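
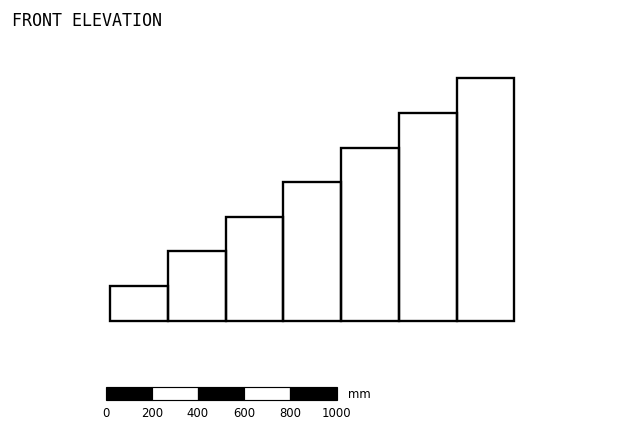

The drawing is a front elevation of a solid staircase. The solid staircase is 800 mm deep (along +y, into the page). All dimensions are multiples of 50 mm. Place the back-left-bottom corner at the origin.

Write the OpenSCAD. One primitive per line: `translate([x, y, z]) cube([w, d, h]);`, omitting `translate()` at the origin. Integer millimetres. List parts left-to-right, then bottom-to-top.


cube([250, 800, 150]);
translate([250, 0, 0]) cube([250, 800, 300]);
translate([500, 0, 0]) cube([250, 800, 450]);
translate([750, 0, 0]) cube([250, 800, 600]);
translate([1000, 0, 0]) cube([250, 800, 750]);
translate([1250, 0, 0]) cube([250, 800, 900]);
translate([1500, 0, 0]) cube([250, 800, 1050]);


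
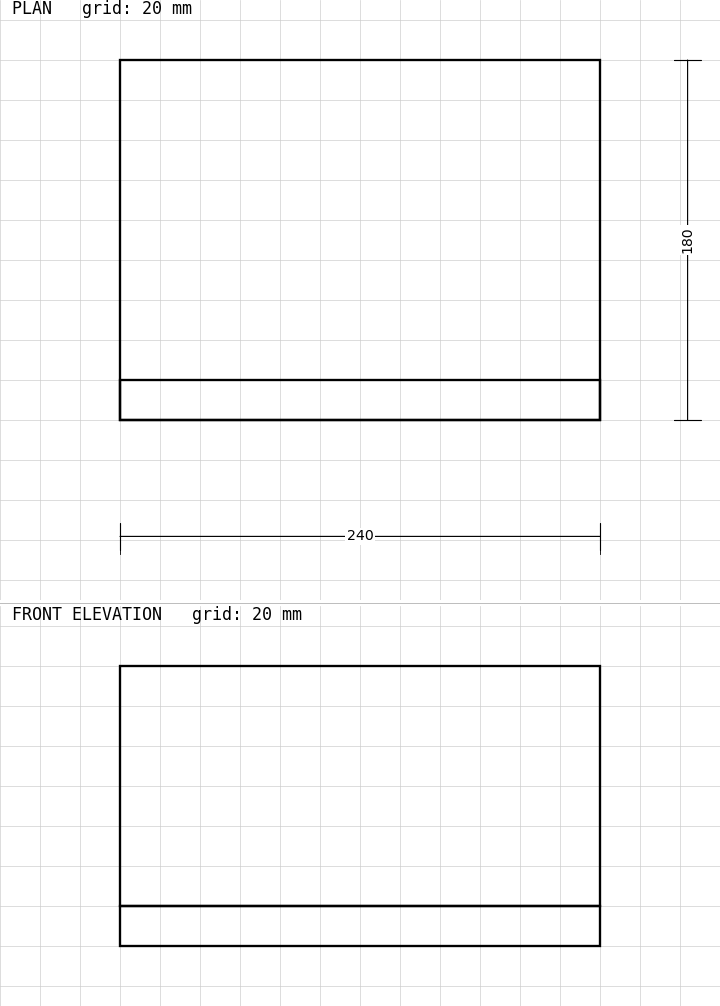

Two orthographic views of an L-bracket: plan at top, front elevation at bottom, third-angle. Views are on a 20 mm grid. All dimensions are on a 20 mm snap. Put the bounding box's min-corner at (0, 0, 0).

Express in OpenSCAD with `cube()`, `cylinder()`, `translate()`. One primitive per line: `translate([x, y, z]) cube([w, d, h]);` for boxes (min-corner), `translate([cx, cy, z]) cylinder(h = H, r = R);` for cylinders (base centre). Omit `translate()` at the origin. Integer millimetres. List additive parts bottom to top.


cube([240, 180, 20]);
translate([0, 0, 20]) cube([240, 20, 120]);


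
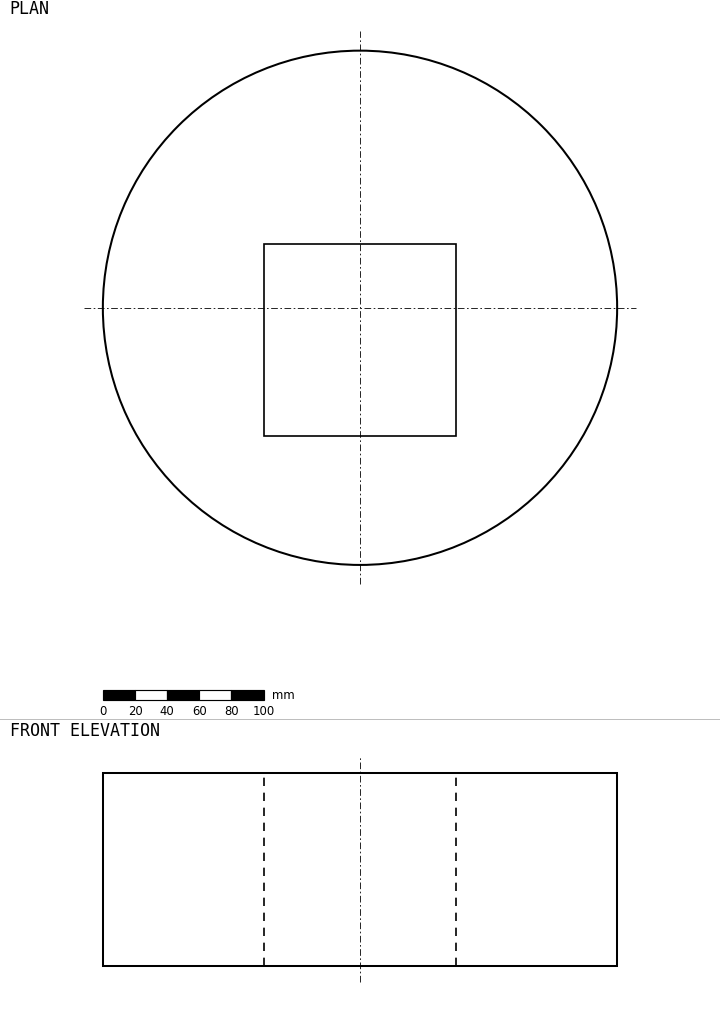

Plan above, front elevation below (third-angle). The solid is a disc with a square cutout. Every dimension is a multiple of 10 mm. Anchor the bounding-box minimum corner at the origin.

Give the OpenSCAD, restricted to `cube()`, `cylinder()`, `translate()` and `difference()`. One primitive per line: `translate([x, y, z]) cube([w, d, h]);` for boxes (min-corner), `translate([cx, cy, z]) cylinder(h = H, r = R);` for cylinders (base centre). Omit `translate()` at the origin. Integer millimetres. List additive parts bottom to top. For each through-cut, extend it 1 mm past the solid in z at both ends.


difference() {
  translate([160, 160, 0]) cylinder(h = 120, r = 160);
  translate([100, 80, -1]) cube([120, 120, 122]);
}


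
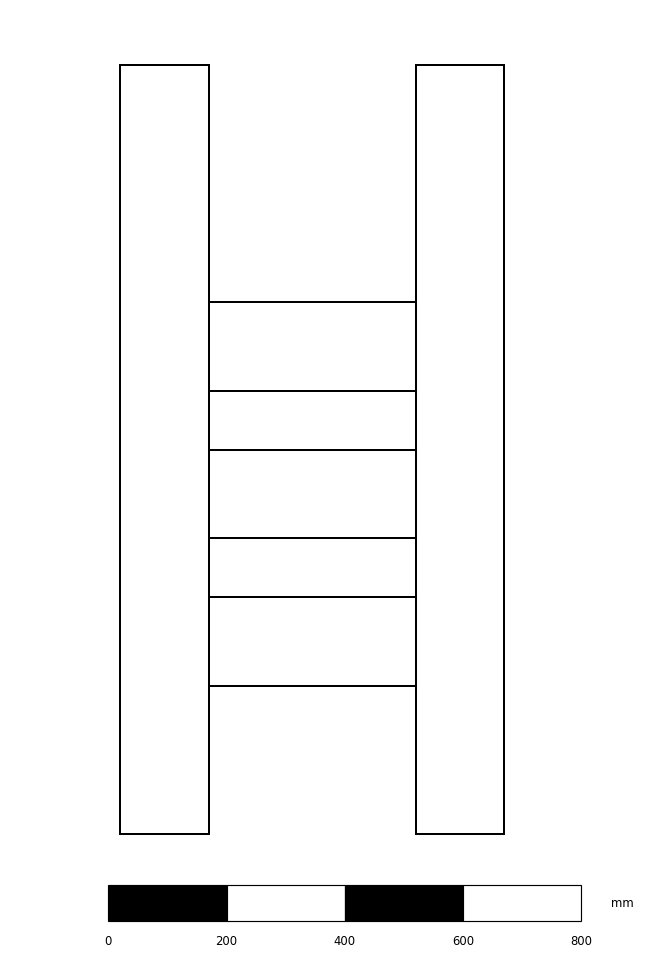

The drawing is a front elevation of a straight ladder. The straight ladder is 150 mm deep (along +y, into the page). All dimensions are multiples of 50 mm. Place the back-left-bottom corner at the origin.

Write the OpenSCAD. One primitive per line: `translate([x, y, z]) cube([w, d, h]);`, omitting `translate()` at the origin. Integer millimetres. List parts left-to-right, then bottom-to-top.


cube([150, 150, 1300]);
translate([150, 0, 250]) cube([350, 150, 150]);
translate([150, 0, 500]) cube([350, 150, 150]);
translate([150, 0, 750]) cube([350, 150, 150]);
translate([500, 0, 0]) cube([150, 150, 1300]);


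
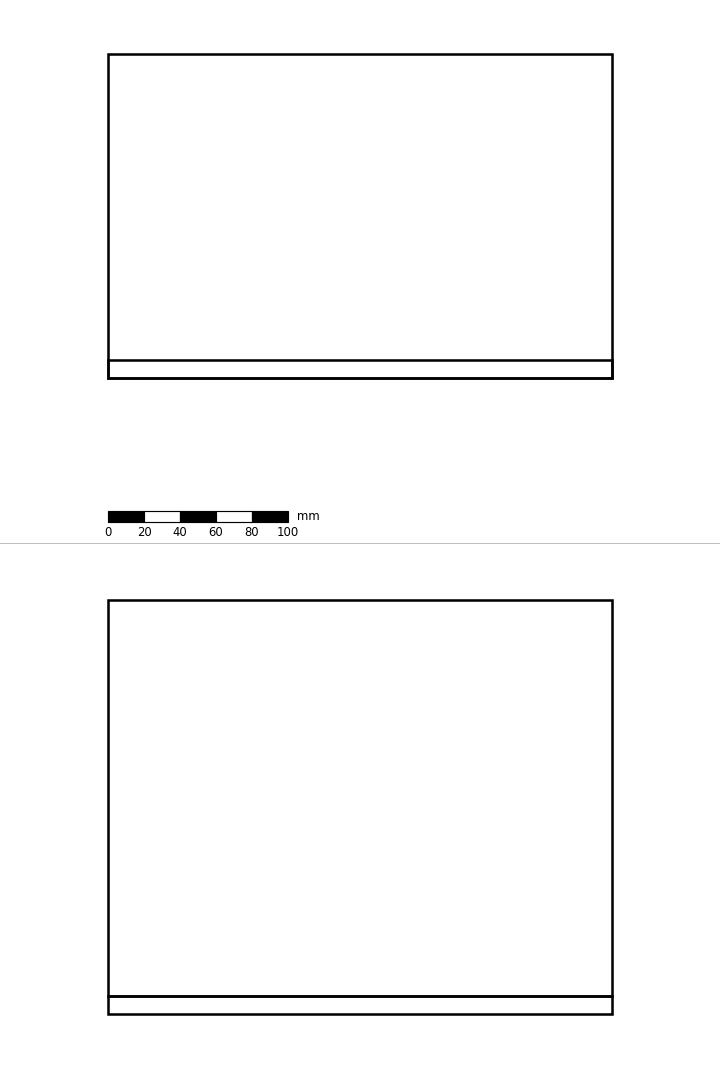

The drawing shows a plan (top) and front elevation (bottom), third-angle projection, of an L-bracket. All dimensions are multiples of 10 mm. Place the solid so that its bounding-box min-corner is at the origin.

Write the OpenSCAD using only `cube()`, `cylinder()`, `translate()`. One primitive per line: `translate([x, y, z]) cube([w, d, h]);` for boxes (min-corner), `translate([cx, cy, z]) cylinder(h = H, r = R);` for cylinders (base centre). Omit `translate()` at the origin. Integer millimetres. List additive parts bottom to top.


cube([280, 180, 10]);
translate([0, 0, 10]) cube([280, 10, 220]);


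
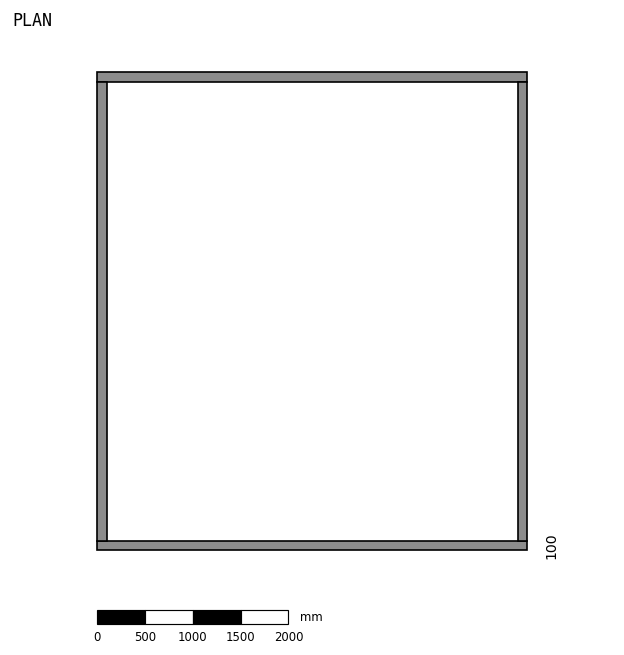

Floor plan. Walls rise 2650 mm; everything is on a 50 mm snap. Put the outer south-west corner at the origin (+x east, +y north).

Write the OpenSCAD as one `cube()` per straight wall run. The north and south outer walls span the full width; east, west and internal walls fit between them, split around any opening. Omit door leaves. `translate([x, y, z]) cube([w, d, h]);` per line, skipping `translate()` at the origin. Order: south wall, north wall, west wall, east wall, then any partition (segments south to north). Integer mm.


cube([4500, 100, 2650]);
translate([0, 4900, 0]) cube([4500, 100, 2650]);
translate([0, 100, 0]) cube([100, 4800, 2650]);
translate([4400, 100, 0]) cube([100, 4800, 2650]);


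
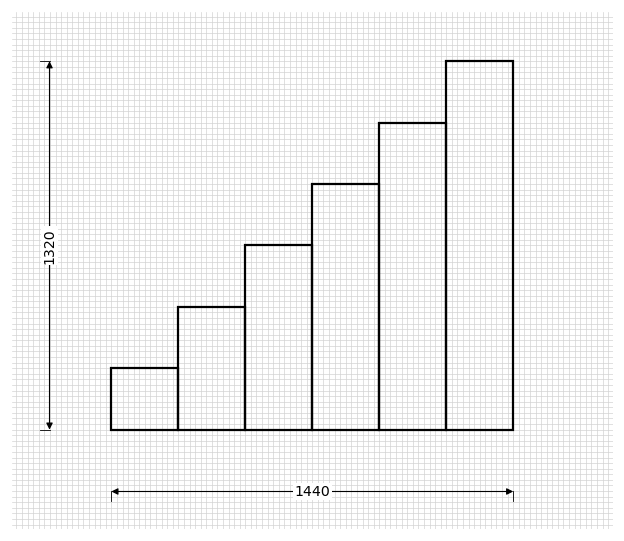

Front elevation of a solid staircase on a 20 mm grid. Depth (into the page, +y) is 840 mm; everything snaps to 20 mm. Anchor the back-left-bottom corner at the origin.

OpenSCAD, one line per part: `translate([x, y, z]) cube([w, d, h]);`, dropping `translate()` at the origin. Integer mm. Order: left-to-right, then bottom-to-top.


cube([240, 840, 220]);
translate([240, 0, 0]) cube([240, 840, 440]);
translate([480, 0, 0]) cube([240, 840, 660]);
translate([720, 0, 0]) cube([240, 840, 880]);
translate([960, 0, 0]) cube([240, 840, 1100]);
translate([1200, 0, 0]) cube([240, 840, 1320]);


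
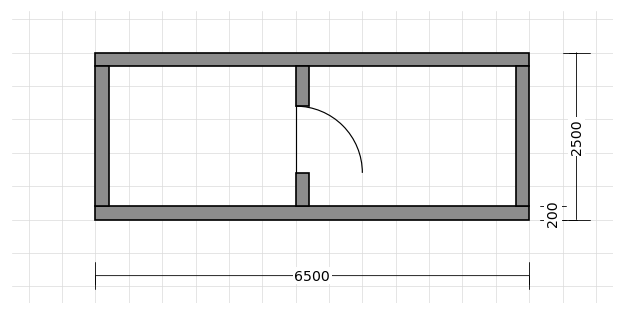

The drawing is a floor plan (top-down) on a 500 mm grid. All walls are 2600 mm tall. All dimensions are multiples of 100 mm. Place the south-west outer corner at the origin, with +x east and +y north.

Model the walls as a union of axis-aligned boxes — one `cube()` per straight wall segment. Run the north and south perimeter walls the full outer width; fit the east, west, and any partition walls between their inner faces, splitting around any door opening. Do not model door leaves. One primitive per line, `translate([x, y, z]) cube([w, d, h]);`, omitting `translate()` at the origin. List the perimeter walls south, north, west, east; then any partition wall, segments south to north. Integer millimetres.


cube([6500, 200, 2600]);
translate([0, 2300, 0]) cube([6500, 200, 2600]);
translate([0, 200, 0]) cube([200, 2100, 2600]);
translate([6300, 200, 0]) cube([200, 2100, 2600]);
translate([3000, 200, 0]) cube([200, 500, 2600]);
translate([3000, 1700, 0]) cube([200, 600, 2600]);


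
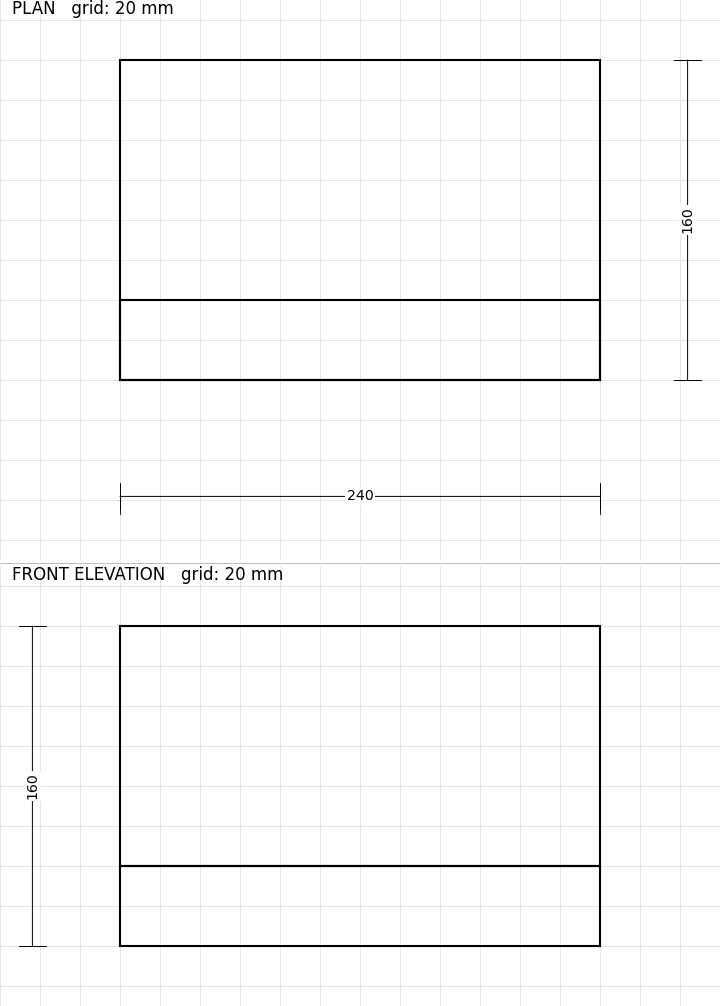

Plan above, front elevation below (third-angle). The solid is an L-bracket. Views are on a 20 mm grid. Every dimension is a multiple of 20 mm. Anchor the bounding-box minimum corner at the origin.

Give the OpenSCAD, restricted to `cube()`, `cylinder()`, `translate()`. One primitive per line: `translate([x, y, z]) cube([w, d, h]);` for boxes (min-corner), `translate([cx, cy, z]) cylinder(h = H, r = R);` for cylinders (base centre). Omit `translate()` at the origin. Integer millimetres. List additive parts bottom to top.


cube([240, 160, 40]);
translate([0, 0, 40]) cube([240, 40, 120]);


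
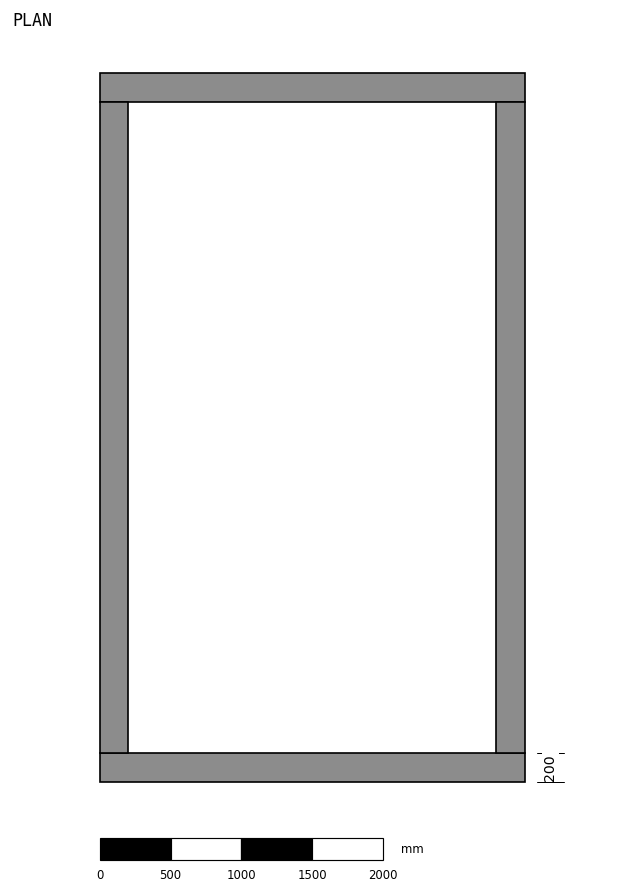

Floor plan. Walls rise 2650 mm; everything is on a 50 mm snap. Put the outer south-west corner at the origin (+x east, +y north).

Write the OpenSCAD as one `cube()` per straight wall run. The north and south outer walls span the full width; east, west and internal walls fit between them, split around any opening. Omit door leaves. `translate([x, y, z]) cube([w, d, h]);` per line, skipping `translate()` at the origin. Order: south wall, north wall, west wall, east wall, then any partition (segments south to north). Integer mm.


cube([3000, 200, 2650]);
translate([0, 4800, 0]) cube([3000, 200, 2650]);
translate([0, 200, 0]) cube([200, 4600, 2650]);
translate([2800, 200, 0]) cube([200, 4600, 2650]);


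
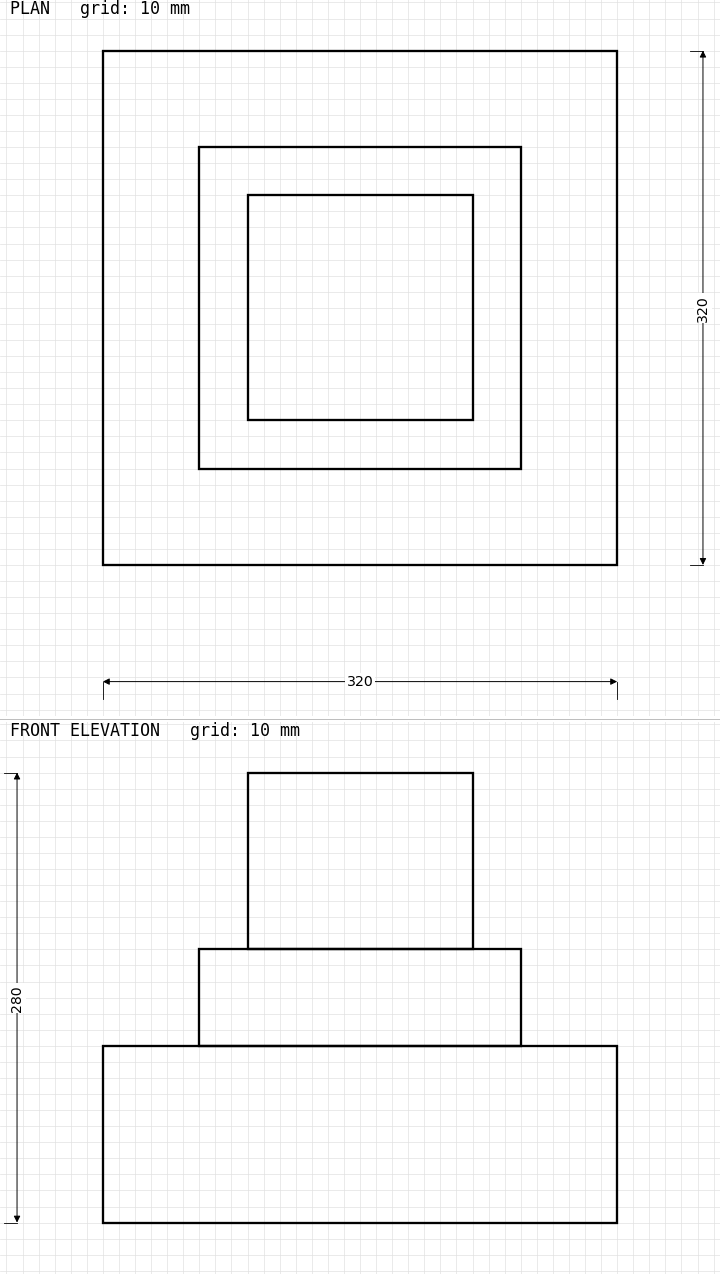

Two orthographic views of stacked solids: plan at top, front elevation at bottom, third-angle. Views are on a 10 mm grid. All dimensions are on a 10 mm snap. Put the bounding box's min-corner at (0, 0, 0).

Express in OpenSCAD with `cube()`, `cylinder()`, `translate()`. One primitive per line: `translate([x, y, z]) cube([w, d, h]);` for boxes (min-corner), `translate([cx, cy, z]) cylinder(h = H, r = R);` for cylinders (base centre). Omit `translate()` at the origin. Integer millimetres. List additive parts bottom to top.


cube([320, 320, 110]);
translate([60, 60, 110]) cube([200, 200, 60]);
translate([90, 90, 170]) cube([140, 140, 110]);


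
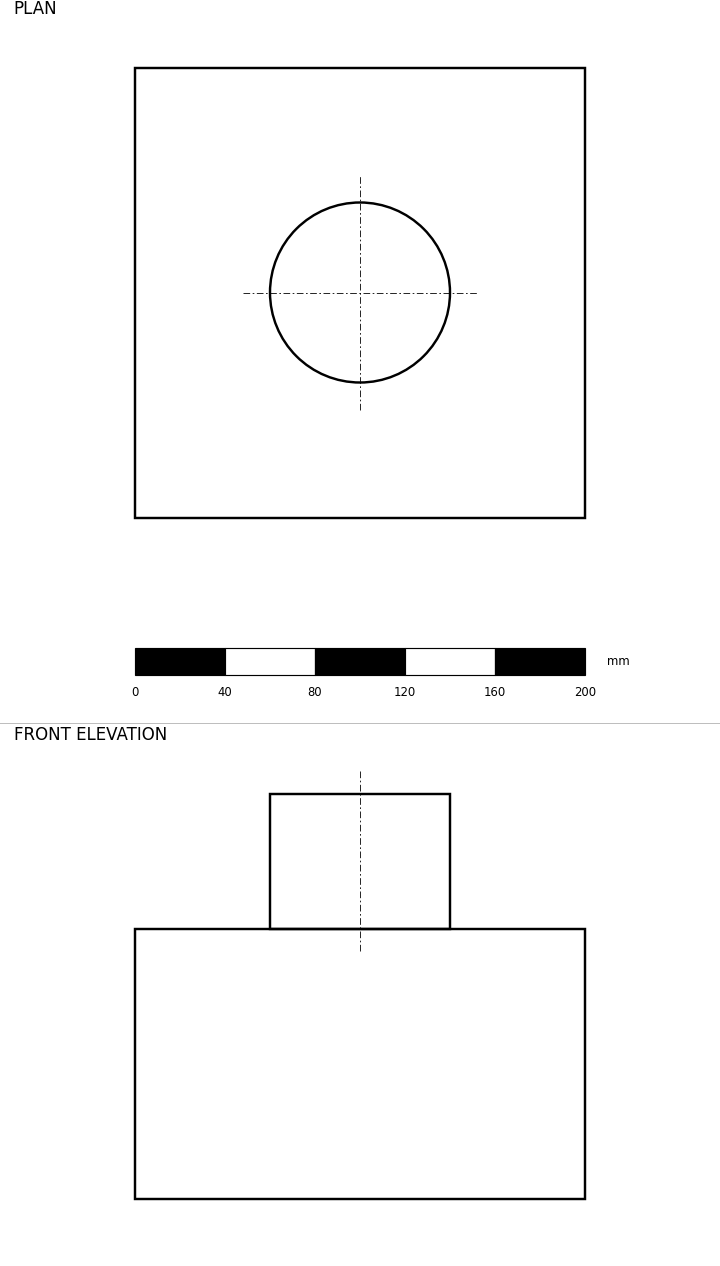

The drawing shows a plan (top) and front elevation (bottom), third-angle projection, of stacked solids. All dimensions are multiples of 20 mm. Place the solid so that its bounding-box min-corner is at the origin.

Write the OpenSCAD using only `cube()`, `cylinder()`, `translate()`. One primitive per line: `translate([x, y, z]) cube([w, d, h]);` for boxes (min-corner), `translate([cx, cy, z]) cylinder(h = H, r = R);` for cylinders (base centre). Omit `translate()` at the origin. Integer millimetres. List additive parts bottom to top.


cube([200, 200, 120]);
translate([100, 100, 120]) cylinder(h = 60, r = 40);


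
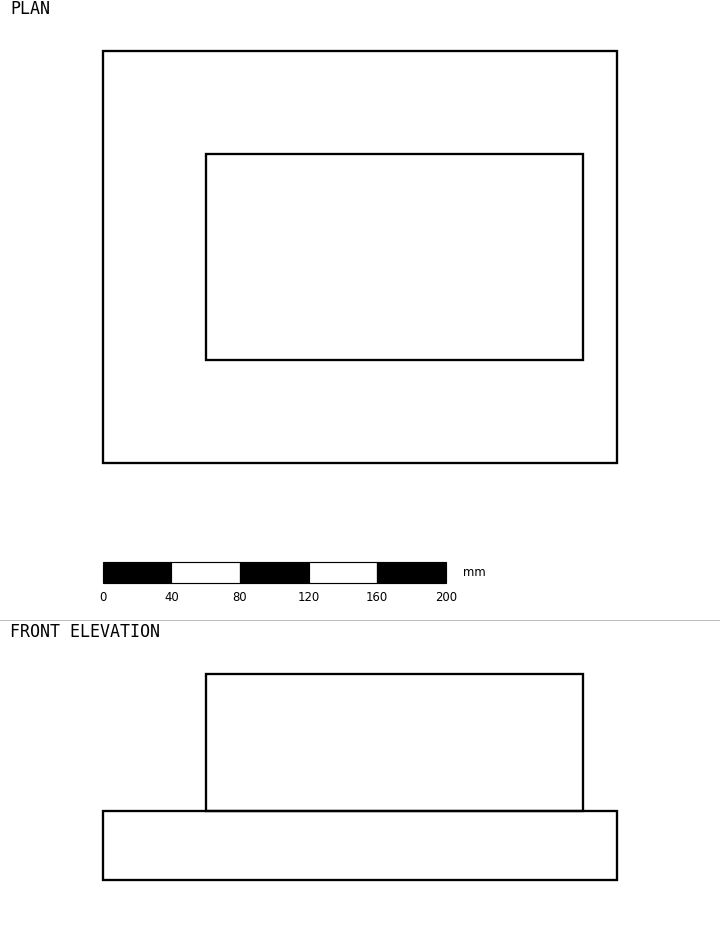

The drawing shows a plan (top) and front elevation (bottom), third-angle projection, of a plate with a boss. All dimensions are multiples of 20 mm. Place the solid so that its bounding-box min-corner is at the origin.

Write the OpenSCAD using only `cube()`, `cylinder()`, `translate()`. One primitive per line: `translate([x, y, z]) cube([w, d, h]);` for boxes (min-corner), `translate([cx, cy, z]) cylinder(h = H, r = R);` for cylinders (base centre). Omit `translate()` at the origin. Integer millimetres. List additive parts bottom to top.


cube([300, 240, 40]);
translate([60, 60, 40]) cube([220, 120, 80]);


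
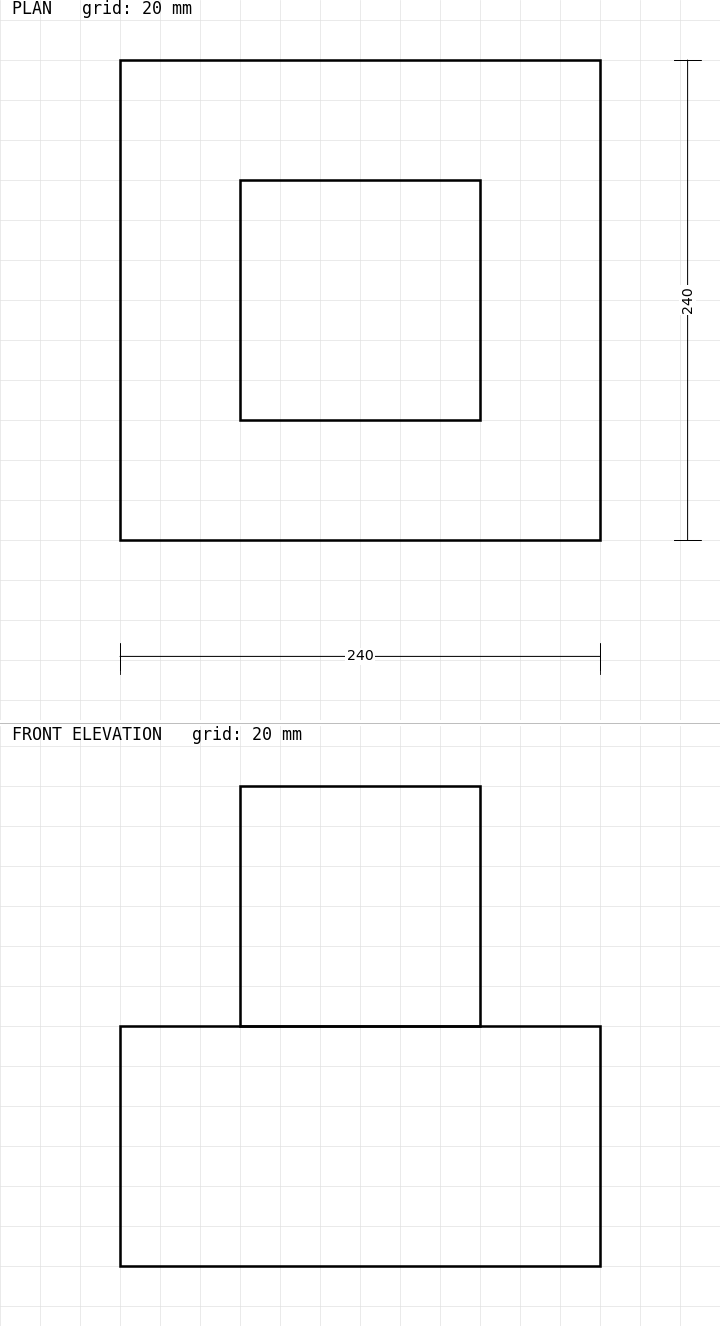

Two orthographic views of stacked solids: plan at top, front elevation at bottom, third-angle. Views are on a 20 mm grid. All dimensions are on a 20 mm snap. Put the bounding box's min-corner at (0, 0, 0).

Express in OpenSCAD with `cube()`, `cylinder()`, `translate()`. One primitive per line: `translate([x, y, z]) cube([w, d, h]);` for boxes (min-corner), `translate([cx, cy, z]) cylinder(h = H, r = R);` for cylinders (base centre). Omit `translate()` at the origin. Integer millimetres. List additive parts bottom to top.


cube([240, 240, 120]);
translate([60, 60, 120]) cube([120, 120, 120]);


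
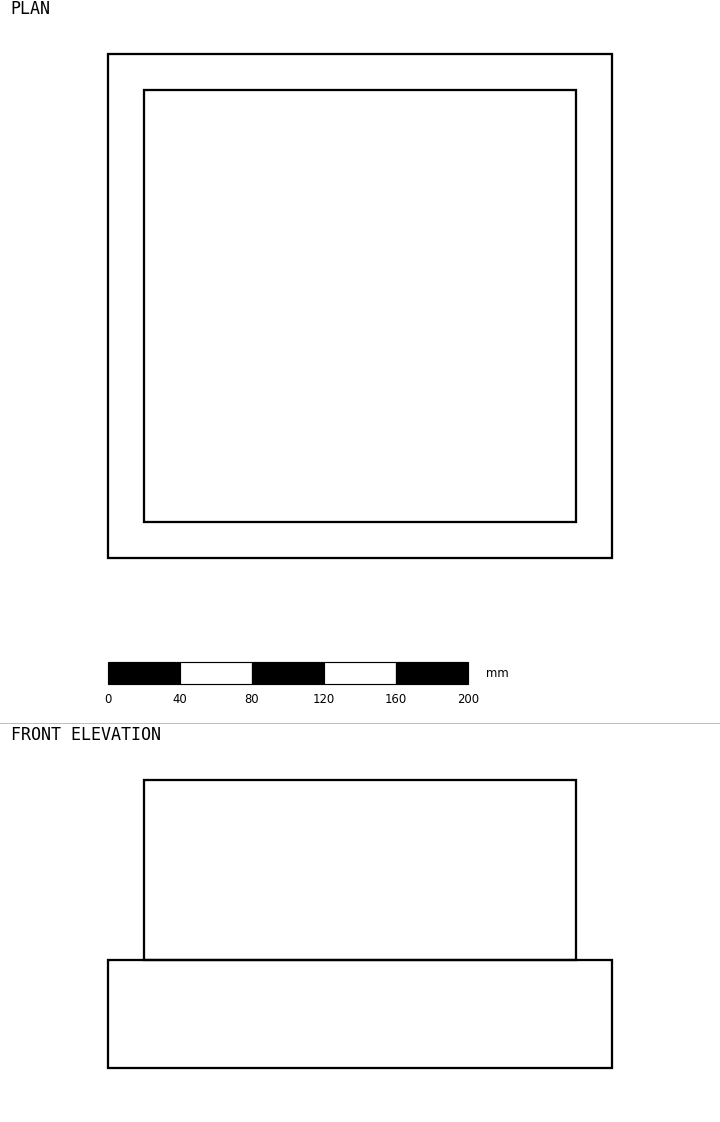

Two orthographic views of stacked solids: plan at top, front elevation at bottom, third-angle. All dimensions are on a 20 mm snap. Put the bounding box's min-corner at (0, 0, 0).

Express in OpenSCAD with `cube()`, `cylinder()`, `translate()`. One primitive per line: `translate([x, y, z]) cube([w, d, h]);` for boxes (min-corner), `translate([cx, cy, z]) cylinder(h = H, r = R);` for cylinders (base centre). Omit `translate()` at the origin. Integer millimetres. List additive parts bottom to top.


cube([280, 280, 60]);
translate([20, 20, 60]) cube([240, 240, 100]);


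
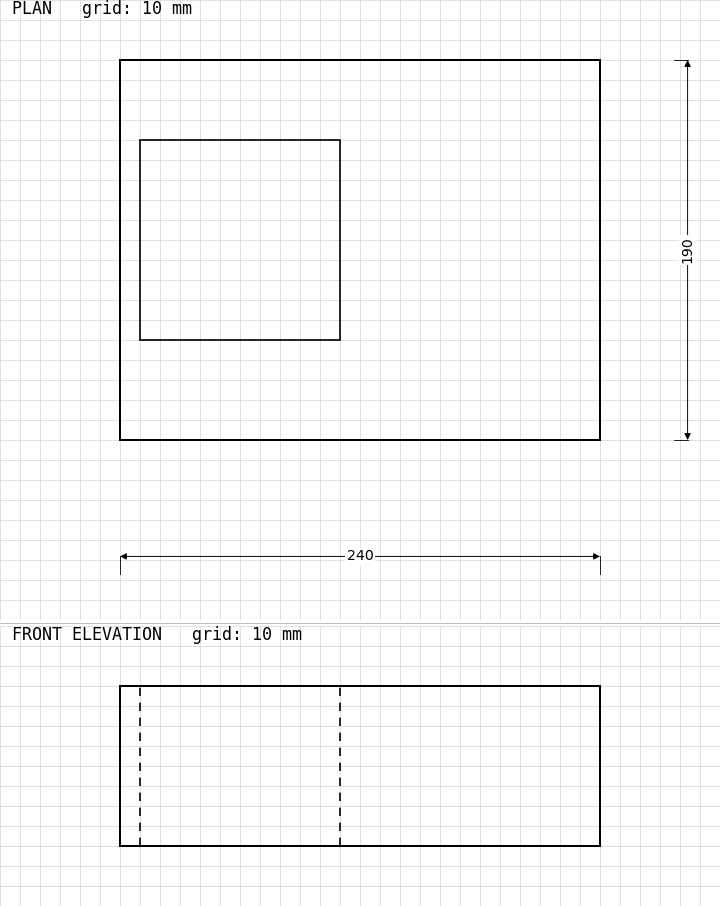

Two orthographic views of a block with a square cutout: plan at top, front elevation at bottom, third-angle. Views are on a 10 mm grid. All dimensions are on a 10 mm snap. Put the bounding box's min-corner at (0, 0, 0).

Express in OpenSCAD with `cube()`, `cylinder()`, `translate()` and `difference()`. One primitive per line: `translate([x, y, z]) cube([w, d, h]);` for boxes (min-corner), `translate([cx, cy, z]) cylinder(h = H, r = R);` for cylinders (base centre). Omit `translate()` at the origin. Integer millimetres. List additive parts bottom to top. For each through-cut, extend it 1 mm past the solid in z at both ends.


difference() {
  cube([240, 190, 80]);
  translate([10, 50, -1]) cube([100, 100, 82]);
}


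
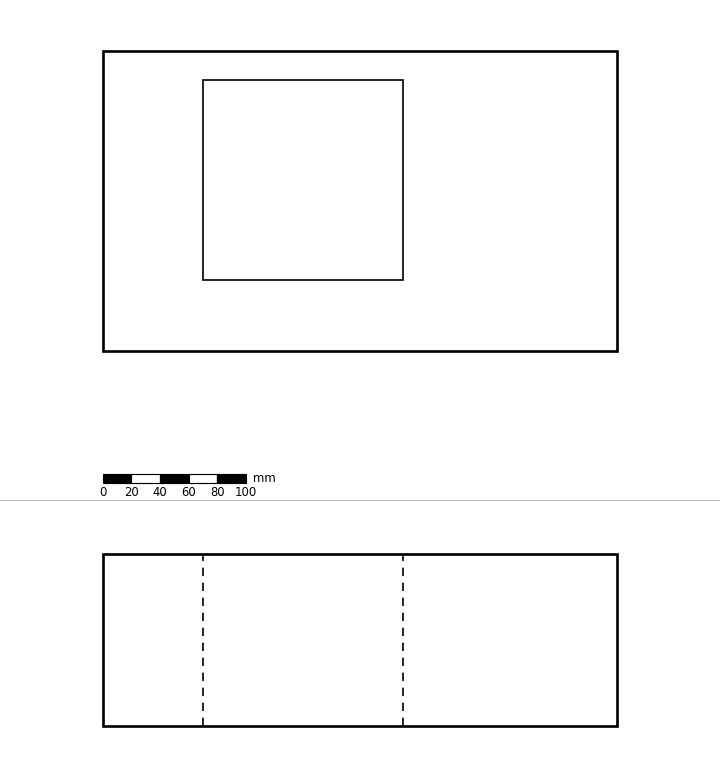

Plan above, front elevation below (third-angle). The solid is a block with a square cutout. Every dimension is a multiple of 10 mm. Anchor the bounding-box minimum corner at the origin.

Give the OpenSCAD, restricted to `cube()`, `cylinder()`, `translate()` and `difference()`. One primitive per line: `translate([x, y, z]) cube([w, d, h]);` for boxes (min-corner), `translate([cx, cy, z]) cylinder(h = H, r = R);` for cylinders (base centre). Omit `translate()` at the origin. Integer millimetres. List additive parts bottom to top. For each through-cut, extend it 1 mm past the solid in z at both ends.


difference() {
  cube([360, 210, 120]);
  translate([70, 50, -1]) cube([140, 140, 122]);
}


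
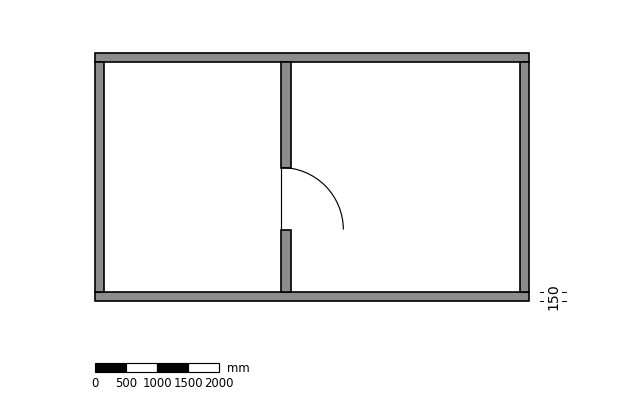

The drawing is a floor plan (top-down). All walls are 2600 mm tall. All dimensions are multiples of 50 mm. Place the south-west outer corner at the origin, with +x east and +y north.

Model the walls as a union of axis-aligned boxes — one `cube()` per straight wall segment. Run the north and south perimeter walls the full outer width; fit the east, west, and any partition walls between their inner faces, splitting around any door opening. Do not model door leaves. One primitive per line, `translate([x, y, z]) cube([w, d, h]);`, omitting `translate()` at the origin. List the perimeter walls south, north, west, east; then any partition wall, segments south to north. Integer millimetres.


cube([7000, 150, 2600]);
translate([0, 3850, 0]) cube([7000, 150, 2600]);
translate([0, 150, 0]) cube([150, 3700, 2600]);
translate([6850, 150, 0]) cube([150, 3700, 2600]);
translate([3000, 150, 0]) cube([150, 1000, 2600]);
translate([3000, 2150, 0]) cube([150, 1700, 2600]);


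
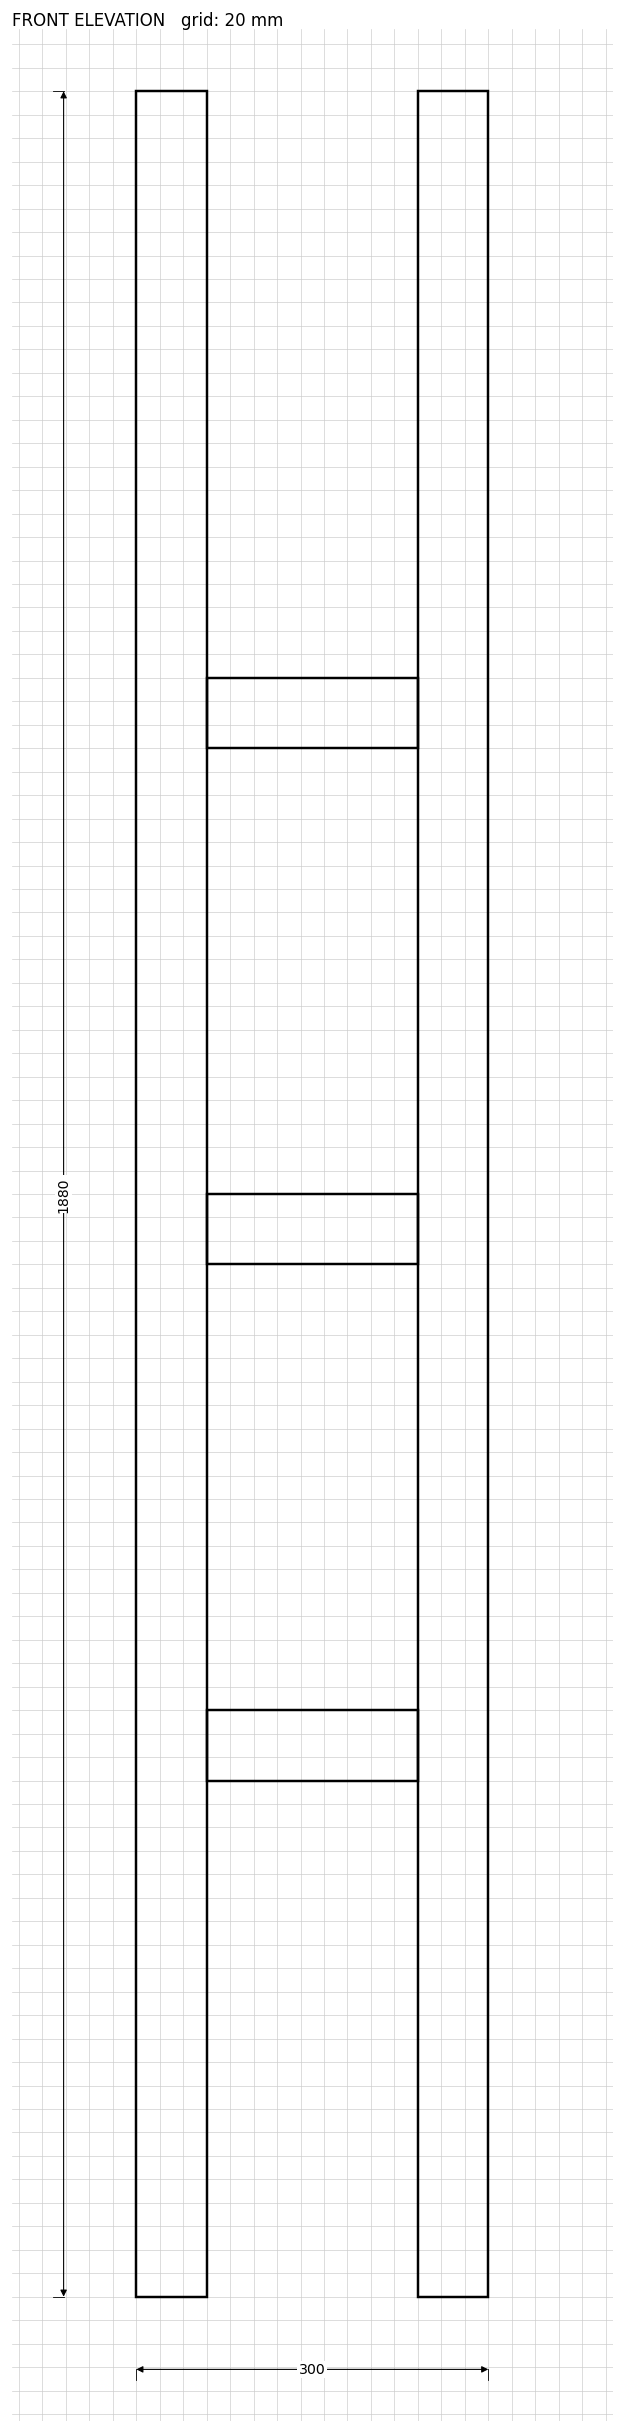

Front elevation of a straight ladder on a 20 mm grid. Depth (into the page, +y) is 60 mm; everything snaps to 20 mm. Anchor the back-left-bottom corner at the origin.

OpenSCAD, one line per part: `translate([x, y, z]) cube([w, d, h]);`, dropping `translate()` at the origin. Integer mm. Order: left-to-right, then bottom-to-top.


cube([60, 60, 1880]);
translate([60, 0, 440]) cube([180, 60, 60]);
translate([60, 0, 880]) cube([180, 60, 60]);
translate([60, 0, 1320]) cube([180, 60, 60]);
translate([240, 0, 0]) cube([60, 60, 1880]);


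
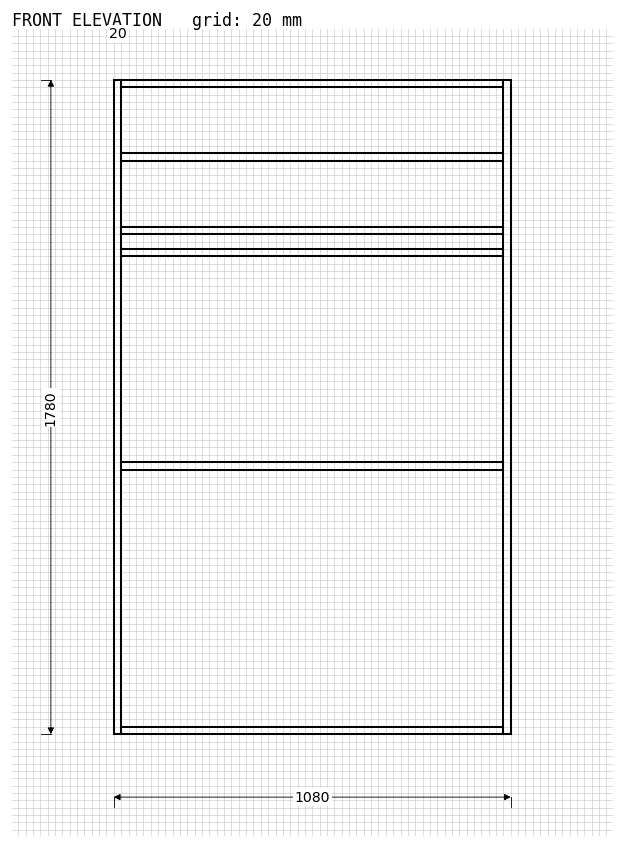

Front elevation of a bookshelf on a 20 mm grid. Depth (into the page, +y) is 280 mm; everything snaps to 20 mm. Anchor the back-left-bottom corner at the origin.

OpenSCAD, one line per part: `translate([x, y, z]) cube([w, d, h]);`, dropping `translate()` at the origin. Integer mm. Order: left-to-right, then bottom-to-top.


cube([20, 280, 1780]);
translate([20, 0, 0]) cube([1040, 280, 20]);
translate([20, 0, 720]) cube([1040, 280, 20]);
translate([20, 0, 1300]) cube([1040, 280, 20]);
translate([20, 0, 1360]) cube([1040, 280, 20]);
translate([20, 0, 1560]) cube([1040, 280, 20]);
translate([20, 0, 1760]) cube([1040, 280, 20]);
translate([1060, 0, 0]) cube([20, 280, 1780]);


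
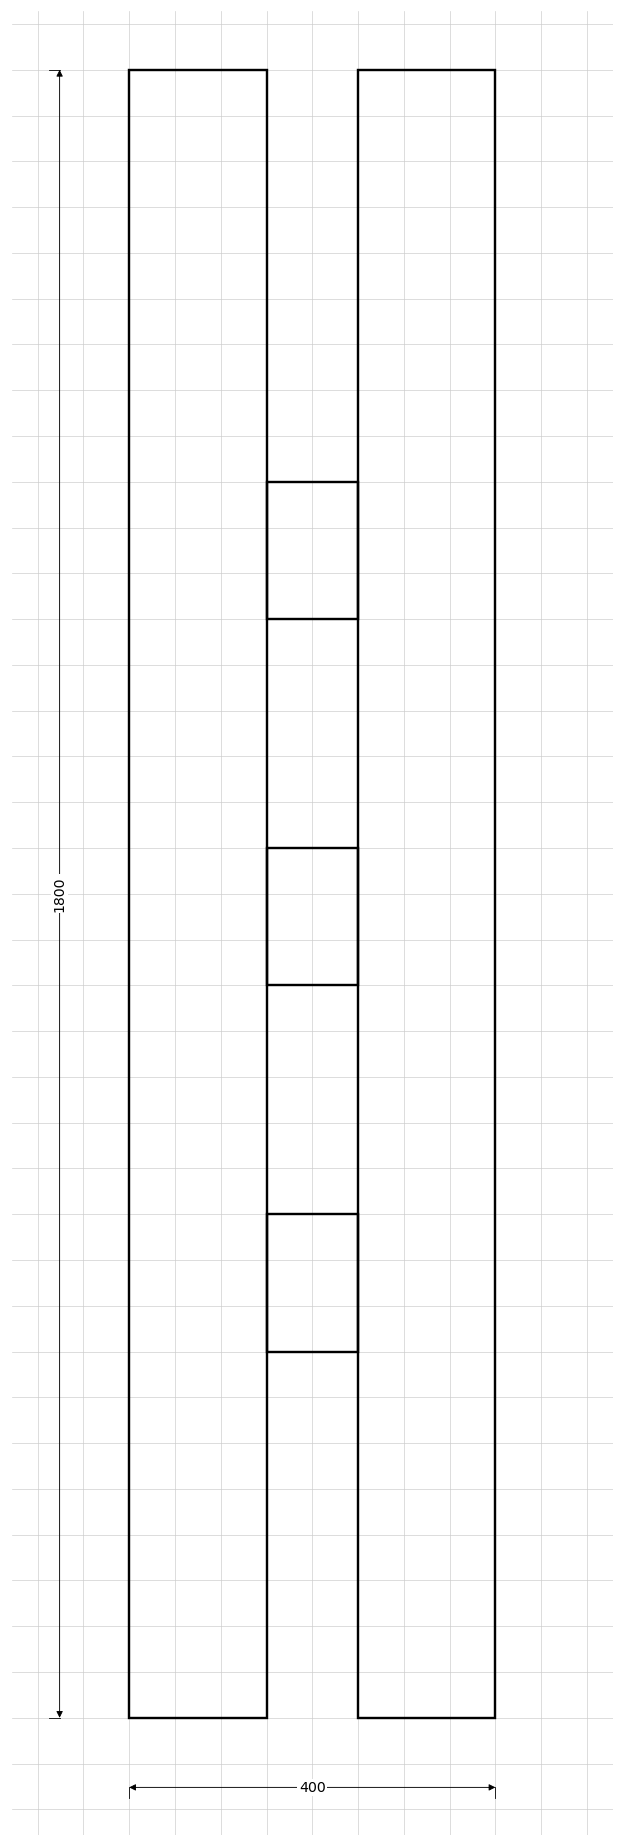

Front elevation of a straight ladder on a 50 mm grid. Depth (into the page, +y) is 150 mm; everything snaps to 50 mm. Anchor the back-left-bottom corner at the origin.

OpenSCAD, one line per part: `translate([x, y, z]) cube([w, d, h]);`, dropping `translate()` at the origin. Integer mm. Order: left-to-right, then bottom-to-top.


cube([150, 150, 1800]);
translate([150, 0, 400]) cube([100, 150, 150]);
translate([150, 0, 800]) cube([100, 150, 150]);
translate([150, 0, 1200]) cube([100, 150, 150]);
translate([250, 0, 0]) cube([150, 150, 1800]);


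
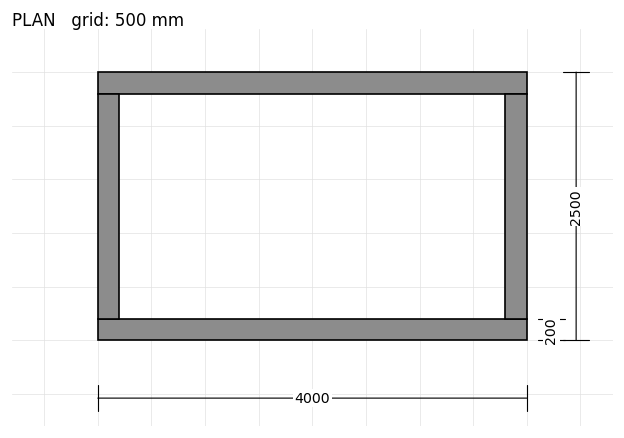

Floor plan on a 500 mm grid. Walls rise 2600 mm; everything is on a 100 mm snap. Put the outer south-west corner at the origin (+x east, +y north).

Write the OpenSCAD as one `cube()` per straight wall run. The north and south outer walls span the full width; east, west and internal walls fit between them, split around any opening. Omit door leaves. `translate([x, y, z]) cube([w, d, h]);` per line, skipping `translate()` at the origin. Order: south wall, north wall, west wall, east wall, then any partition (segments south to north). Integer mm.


cube([4000, 200, 2600]);
translate([0, 2300, 0]) cube([4000, 200, 2600]);
translate([0, 200, 0]) cube([200, 2100, 2600]);
translate([3800, 200, 0]) cube([200, 2100, 2600]);


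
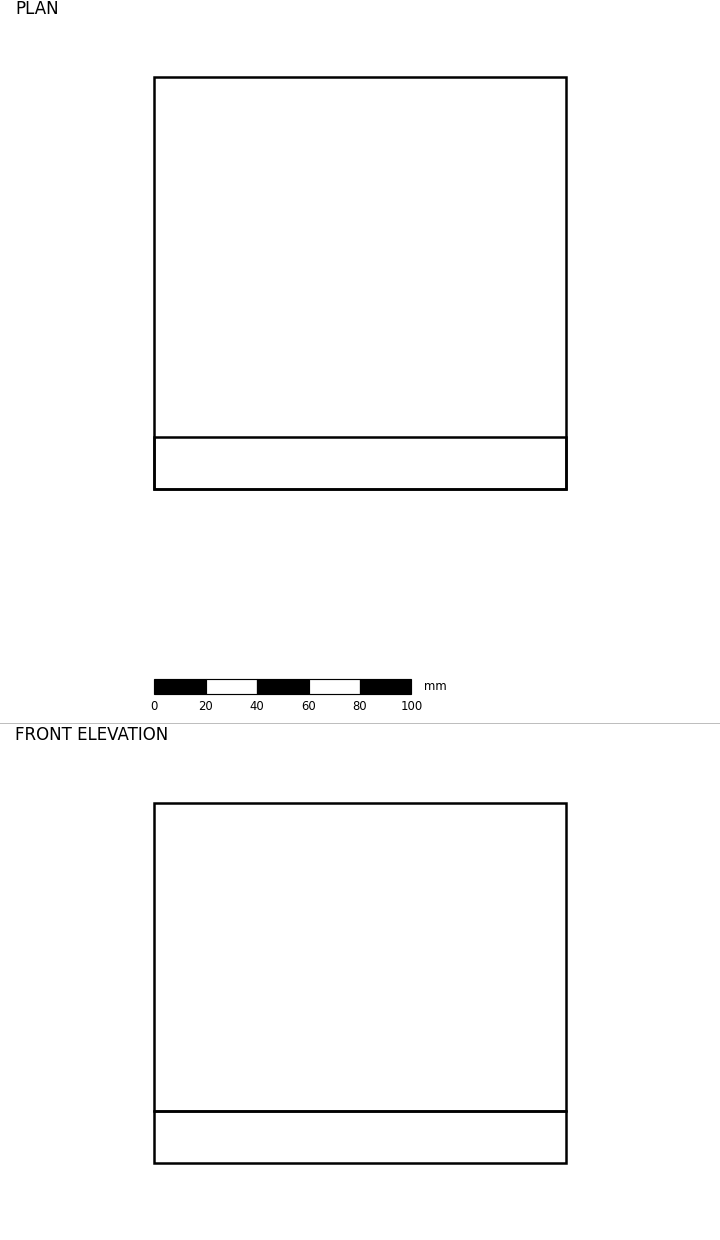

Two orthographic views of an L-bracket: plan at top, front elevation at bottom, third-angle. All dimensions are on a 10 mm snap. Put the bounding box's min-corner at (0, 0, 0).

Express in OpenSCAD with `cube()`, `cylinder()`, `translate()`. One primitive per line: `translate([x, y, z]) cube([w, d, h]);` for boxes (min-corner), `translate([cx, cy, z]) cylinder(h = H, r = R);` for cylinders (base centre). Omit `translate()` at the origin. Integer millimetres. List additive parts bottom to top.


cube([160, 160, 20]);
translate([0, 0, 20]) cube([160, 20, 120]);


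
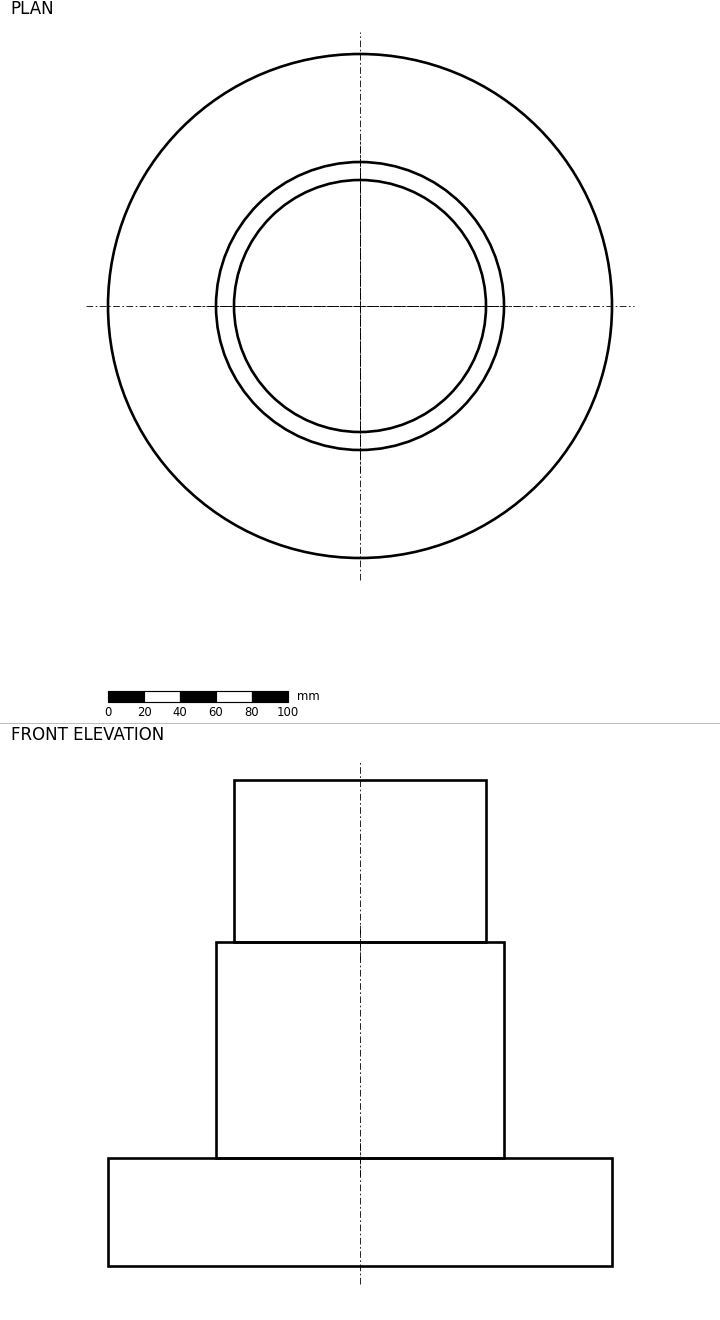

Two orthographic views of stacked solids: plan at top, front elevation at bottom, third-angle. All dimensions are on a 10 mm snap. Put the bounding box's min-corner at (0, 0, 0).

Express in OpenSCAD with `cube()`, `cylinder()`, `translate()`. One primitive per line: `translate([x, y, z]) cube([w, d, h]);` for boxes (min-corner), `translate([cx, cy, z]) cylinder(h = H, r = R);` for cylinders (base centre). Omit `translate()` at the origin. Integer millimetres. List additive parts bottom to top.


translate([140, 140, 0]) cylinder(h = 60, r = 140);
translate([140, 140, 60]) cylinder(h = 120, r = 80);
translate([140, 140, 180]) cylinder(h = 90, r = 70);


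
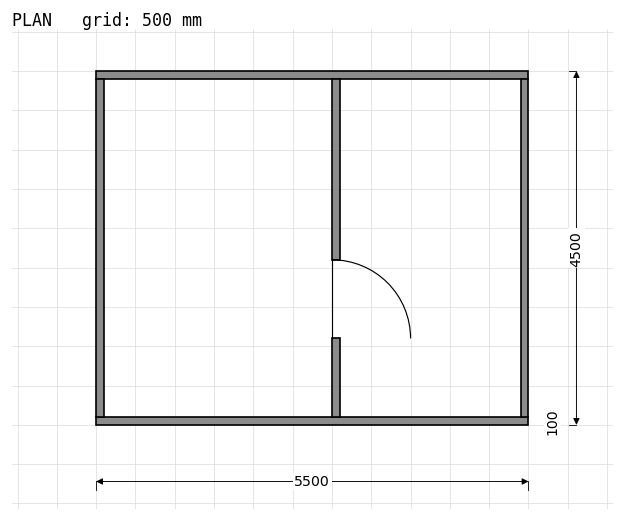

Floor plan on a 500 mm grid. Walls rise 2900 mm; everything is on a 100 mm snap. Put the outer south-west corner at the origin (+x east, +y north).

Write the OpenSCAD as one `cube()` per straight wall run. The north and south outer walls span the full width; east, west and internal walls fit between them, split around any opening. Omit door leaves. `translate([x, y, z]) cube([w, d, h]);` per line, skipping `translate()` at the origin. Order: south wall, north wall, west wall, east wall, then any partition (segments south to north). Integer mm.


cube([5500, 100, 2900]);
translate([0, 4400, 0]) cube([5500, 100, 2900]);
translate([0, 100, 0]) cube([100, 4300, 2900]);
translate([5400, 100, 0]) cube([100, 4300, 2900]);
translate([3000, 100, 0]) cube([100, 1000, 2900]);
translate([3000, 2100, 0]) cube([100, 2300, 2900]);


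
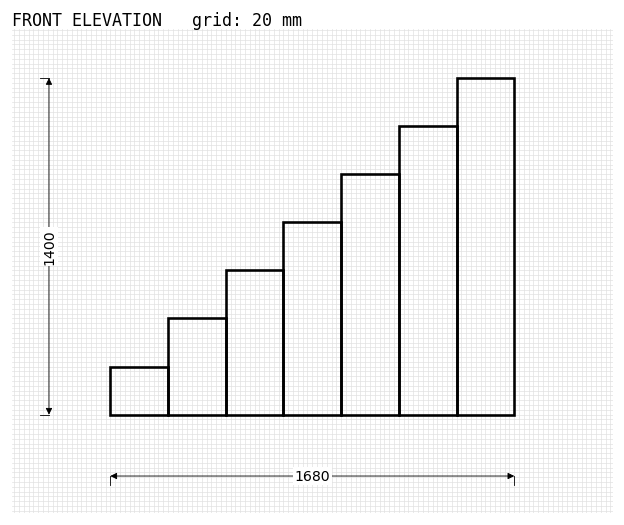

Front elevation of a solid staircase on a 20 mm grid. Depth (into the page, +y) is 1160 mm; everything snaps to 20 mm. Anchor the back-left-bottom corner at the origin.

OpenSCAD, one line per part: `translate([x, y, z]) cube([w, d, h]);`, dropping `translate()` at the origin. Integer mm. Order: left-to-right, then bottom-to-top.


cube([240, 1160, 200]);
translate([240, 0, 0]) cube([240, 1160, 400]);
translate([480, 0, 0]) cube([240, 1160, 600]);
translate([720, 0, 0]) cube([240, 1160, 800]);
translate([960, 0, 0]) cube([240, 1160, 1000]);
translate([1200, 0, 0]) cube([240, 1160, 1200]);
translate([1440, 0, 0]) cube([240, 1160, 1400]);


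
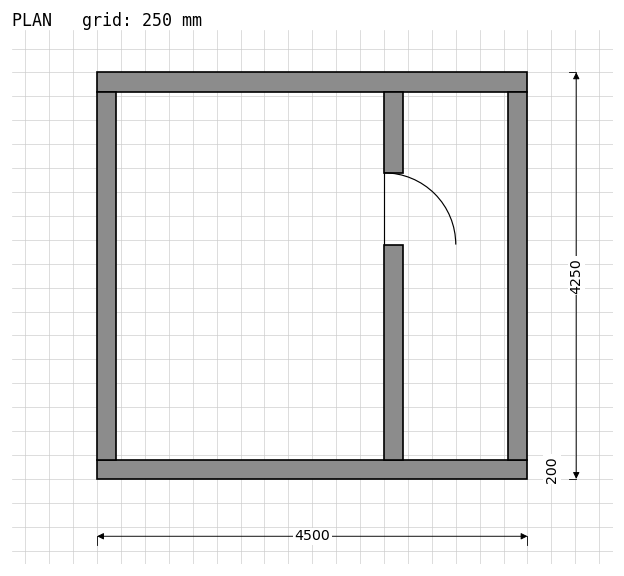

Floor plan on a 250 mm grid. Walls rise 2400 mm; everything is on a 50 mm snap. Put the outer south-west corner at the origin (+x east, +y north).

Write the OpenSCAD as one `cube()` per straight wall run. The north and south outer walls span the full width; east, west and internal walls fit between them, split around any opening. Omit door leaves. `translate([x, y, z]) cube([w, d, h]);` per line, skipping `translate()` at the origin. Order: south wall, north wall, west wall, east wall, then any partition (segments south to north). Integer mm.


cube([4500, 200, 2400]);
translate([0, 4050, 0]) cube([4500, 200, 2400]);
translate([0, 200, 0]) cube([200, 3850, 2400]);
translate([4300, 200, 0]) cube([200, 3850, 2400]);
translate([3000, 200, 0]) cube([200, 2250, 2400]);
translate([3000, 3200, 0]) cube([200, 850, 2400]);


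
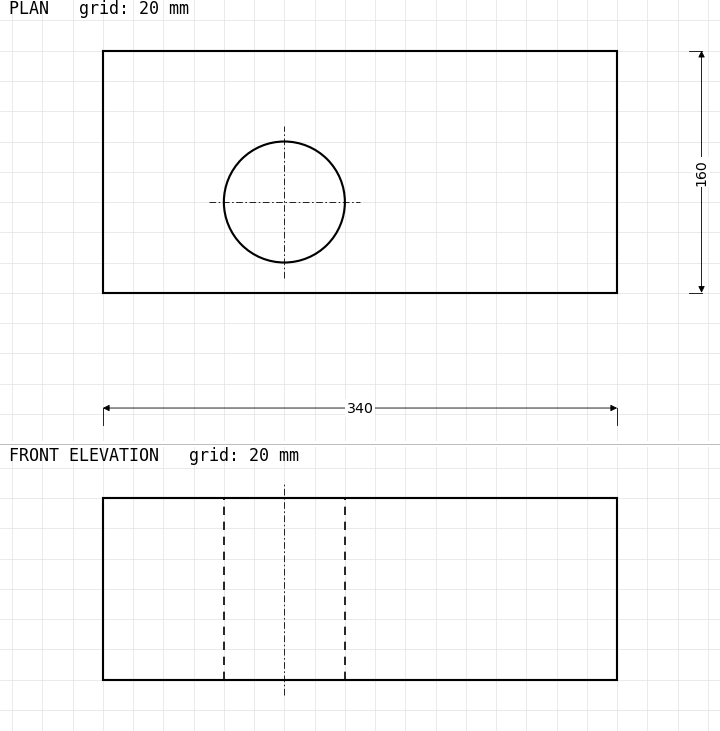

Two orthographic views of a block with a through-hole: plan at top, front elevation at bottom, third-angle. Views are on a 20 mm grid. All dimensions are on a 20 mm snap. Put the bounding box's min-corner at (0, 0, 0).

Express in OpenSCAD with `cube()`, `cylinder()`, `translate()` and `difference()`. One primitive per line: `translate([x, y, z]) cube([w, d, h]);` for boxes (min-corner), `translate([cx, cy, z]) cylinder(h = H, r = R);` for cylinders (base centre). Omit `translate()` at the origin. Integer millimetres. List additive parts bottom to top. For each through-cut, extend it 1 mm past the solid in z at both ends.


difference() {
  cube([340, 160, 120]);
  translate([120, 60, -1]) cylinder(h = 122, r = 40);
}


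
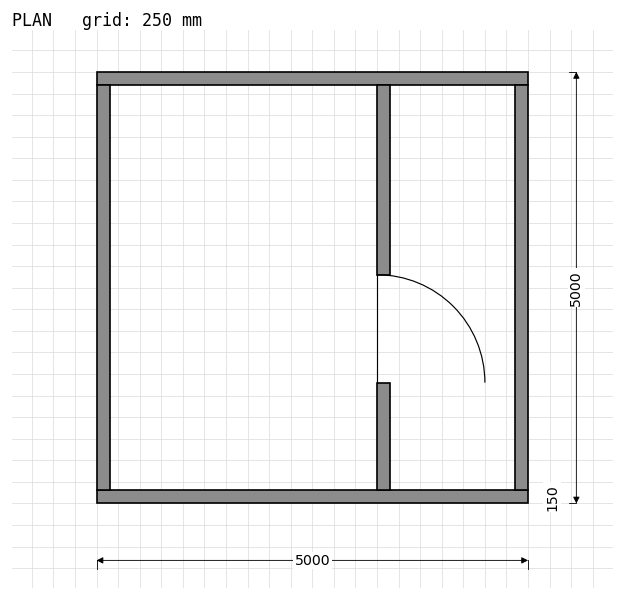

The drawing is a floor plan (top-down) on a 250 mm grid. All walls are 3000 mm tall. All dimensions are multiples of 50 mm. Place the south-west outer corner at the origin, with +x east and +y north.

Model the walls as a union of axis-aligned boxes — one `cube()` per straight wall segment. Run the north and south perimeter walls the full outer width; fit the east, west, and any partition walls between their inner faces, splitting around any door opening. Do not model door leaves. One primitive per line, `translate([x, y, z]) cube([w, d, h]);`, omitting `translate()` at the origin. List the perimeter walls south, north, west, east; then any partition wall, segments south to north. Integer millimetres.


cube([5000, 150, 3000]);
translate([0, 4850, 0]) cube([5000, 150, 3000]);
translate([0, 150, 0]) cube([150, 4700, 3000]);
translate([4850, 150, 0]) cube([150, 4700, 3000]);
translate([3250, 150, 0]) cube([150, 1250, 3000]);
translate([3250, 2650, 0]) cube([150, 2200, 3000]);


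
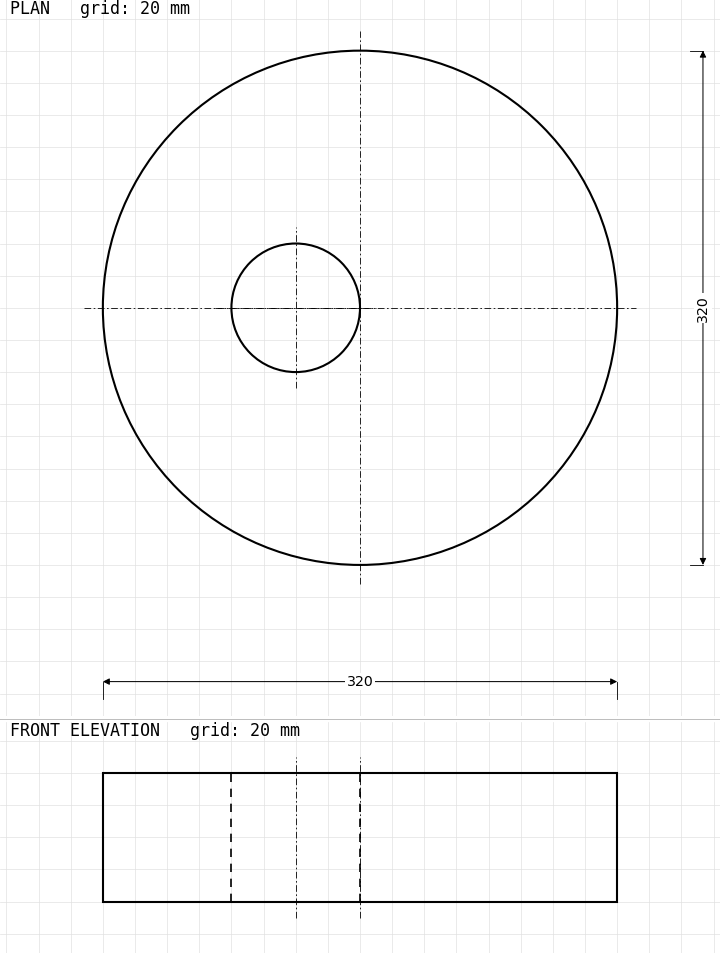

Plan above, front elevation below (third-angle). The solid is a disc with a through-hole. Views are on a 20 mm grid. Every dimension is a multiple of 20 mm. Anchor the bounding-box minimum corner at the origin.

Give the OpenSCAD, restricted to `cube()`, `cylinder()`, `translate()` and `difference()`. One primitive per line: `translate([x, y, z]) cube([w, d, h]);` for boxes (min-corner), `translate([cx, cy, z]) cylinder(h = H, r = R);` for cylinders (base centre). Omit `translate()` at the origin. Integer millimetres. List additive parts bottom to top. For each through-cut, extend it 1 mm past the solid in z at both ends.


difference() {
  translate([160, 160, 0]) cylinder(h = 80, r = 160);
  translate([120, 160, -1]) cylinder(h = 82, r = 40);
}


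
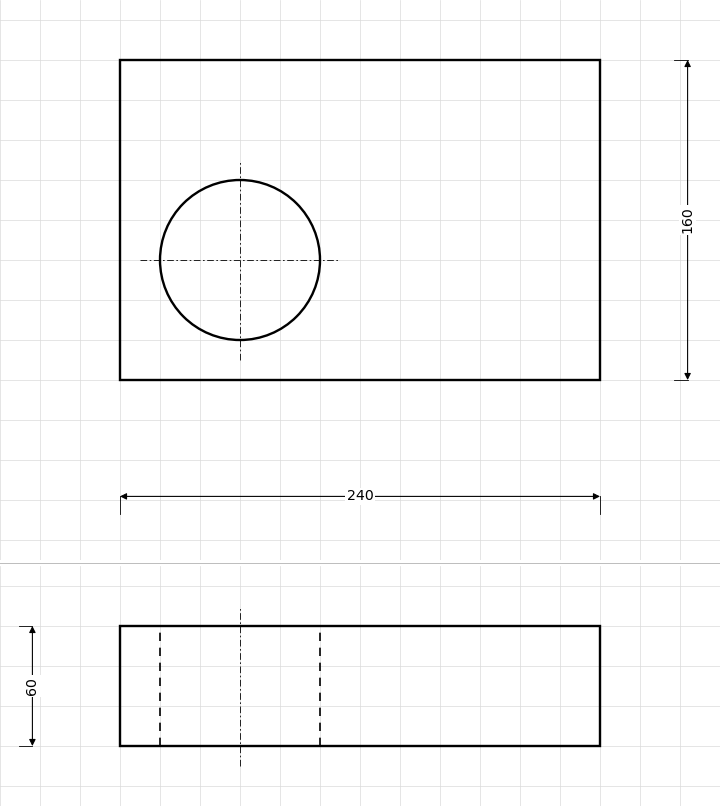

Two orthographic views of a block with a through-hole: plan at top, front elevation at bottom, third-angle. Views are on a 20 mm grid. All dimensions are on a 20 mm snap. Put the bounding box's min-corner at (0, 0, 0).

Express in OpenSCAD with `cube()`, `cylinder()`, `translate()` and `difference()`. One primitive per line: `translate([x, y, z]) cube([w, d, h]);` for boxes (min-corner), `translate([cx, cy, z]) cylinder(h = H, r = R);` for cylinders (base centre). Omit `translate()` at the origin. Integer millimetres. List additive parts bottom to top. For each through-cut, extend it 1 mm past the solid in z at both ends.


difference() {
  cube([240, 160, 60]);
  translate([60, 60, -1]) cylinder(h = 62, r = 40);
}


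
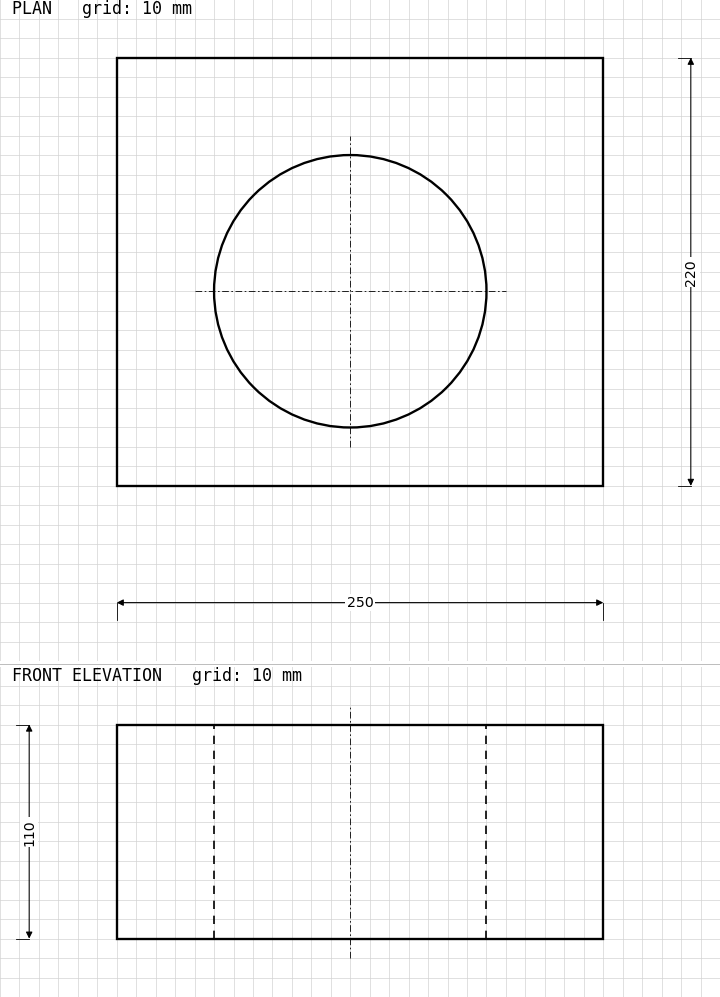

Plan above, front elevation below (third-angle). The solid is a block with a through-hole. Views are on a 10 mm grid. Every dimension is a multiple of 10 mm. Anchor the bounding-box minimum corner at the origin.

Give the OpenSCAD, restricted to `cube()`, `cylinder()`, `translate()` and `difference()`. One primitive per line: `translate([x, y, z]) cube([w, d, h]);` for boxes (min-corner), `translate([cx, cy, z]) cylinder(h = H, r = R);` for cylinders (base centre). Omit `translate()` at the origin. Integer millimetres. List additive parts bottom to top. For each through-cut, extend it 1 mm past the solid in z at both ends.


difference() {
  cube([250, 220, 110]);
  translate([120, 100, -1]) cylinder(h = 112, r = 70);
}


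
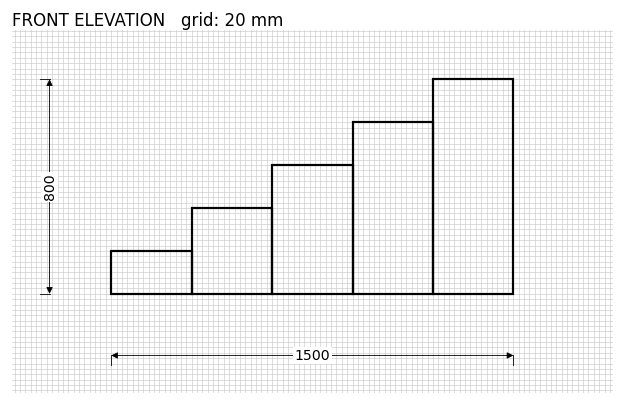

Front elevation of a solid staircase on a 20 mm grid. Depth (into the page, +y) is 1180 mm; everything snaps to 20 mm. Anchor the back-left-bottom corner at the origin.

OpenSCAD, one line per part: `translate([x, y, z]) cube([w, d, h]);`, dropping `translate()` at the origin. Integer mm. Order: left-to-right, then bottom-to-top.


cube([300, 1180, 160]);
translate([300, 0, 0]) cube([300, 1180, 320]);
translate([600, 0, 0]) cube([300, 1180, 480]);
translate([900, 0, 0]) cube([300, 1180, 640]);
translate([1200, 0, 0]) cube([300, 1180, 800]);


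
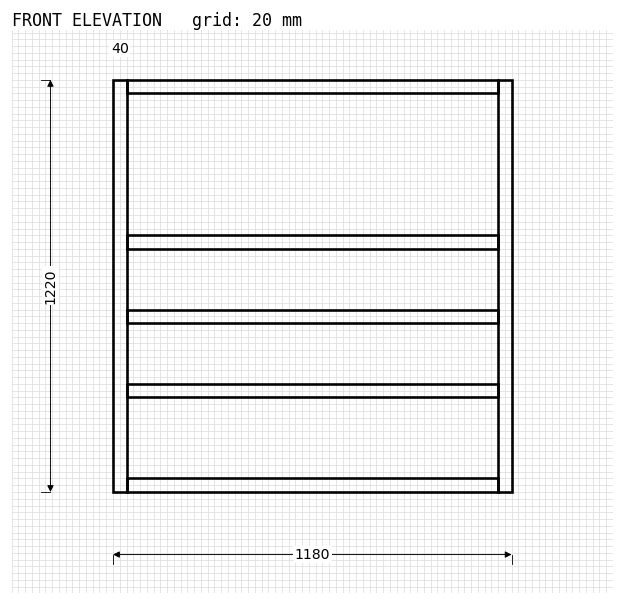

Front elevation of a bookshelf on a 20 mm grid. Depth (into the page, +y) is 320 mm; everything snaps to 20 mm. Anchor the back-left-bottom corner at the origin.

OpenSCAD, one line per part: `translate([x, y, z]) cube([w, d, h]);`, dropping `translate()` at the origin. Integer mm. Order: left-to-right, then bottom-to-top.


cube([40, 320, 1220]);
translate([40, 0, 0]) cube([1100, 320, 40]);
translate([40, 0, 280]) cube([1100, 320, 40]);
translate([40, 0, 500]) cube([1100, 320, 40]);
translate([40, 0, 720]) cube([1100, 320, 40]);
translate([40, 0, 1180]) cube([1100, 320, 40]);
translate([1140, 0, 0]) cube([40, 320, 1220]);


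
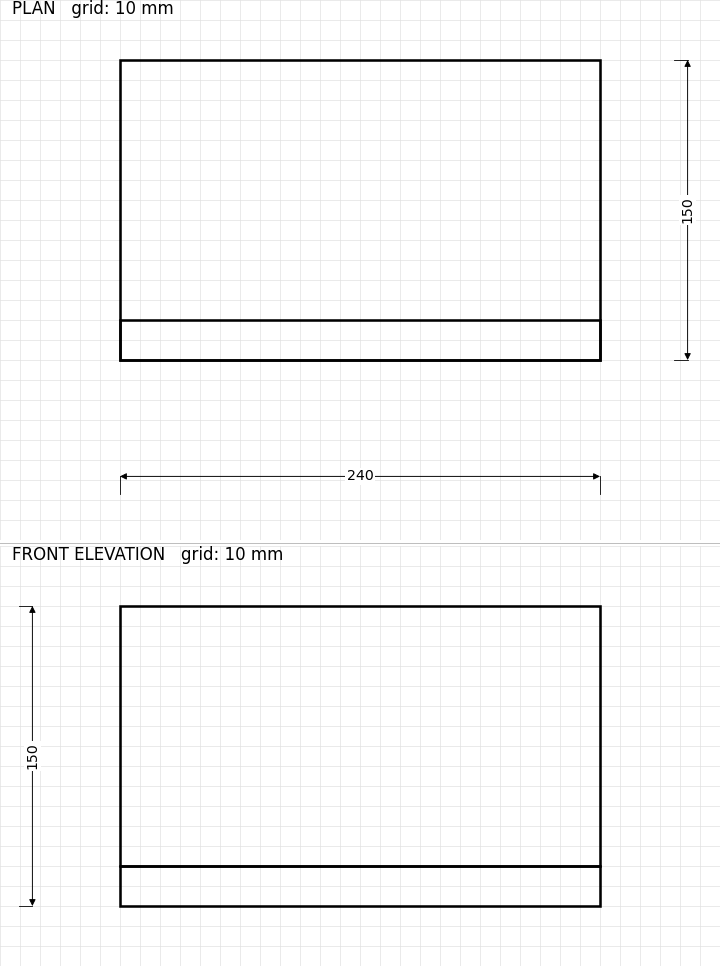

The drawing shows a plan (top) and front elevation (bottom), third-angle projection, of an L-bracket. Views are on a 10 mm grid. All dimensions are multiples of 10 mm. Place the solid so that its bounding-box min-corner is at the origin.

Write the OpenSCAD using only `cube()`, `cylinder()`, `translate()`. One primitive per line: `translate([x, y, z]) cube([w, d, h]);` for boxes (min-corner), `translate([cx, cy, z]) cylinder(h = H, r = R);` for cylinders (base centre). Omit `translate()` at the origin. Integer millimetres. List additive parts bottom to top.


cube([240, 150, 20]);
translate([0, 0, 20]) cube([240, 20, 130]);


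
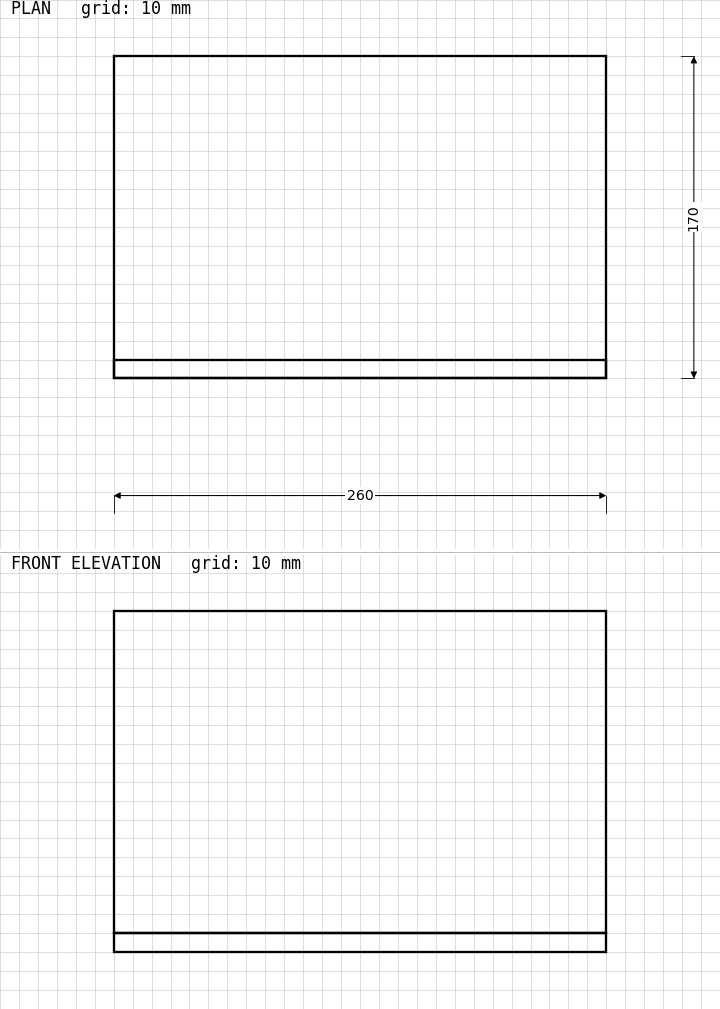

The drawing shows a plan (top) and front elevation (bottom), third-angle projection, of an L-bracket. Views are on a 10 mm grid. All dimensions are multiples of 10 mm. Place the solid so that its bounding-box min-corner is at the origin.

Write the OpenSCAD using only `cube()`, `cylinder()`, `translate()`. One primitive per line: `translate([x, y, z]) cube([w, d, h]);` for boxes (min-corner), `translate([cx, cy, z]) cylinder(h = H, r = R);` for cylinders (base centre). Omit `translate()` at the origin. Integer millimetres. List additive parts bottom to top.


cube([260, 170, 10]);
translate([0, 0, 10]) cube([260, 10, 170]);
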